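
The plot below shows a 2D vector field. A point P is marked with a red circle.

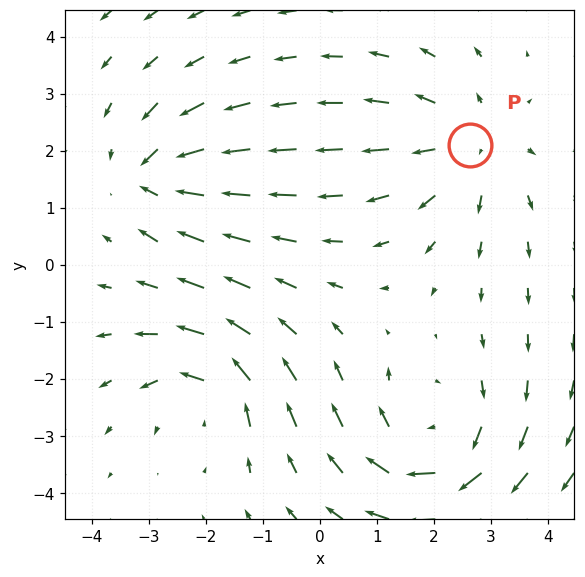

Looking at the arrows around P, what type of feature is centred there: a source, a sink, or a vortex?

source

At P (2.6, 2.1) the arrows spread outward. Divergence about +3, curl ≈0 — positive divergence with near-zero curl is a source.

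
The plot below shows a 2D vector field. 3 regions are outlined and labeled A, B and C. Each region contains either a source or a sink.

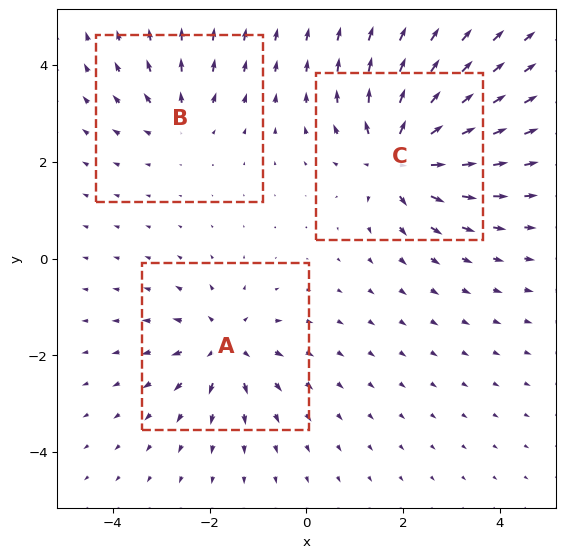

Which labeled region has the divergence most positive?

C

Divergence at each region's feature centre — A: about +4, B: about +3, C: about +6. Region C is most positive.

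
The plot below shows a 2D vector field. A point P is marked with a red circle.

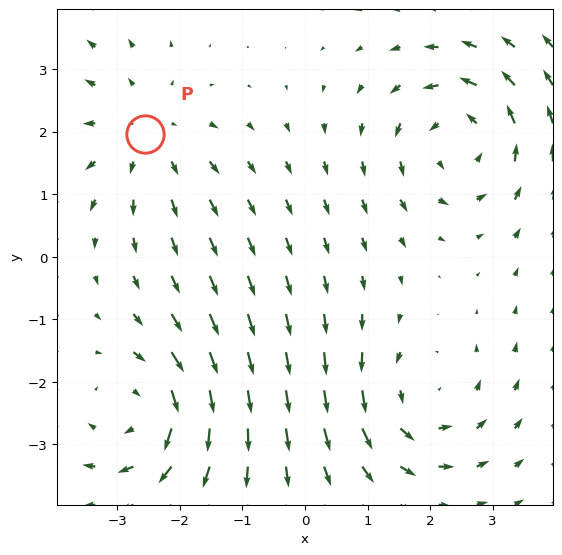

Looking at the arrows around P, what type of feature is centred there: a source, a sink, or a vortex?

source

At P (-2.6, 2.0) the arrows spread outward. Divergence about +3, curl ≈0 — positive divergence with near-zero curl is a source.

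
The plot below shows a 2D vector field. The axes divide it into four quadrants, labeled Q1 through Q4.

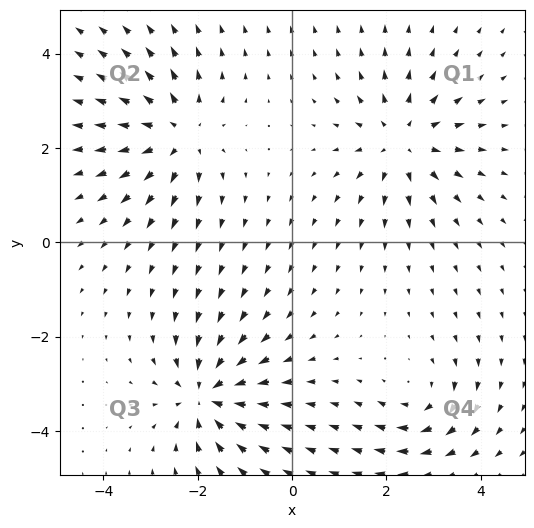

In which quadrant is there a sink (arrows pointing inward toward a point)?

The sink sits at approximately (-1.8, -3.3), which lies in quadrant Q3. The divergence there is about -6, negative as expected for a sink.

Q3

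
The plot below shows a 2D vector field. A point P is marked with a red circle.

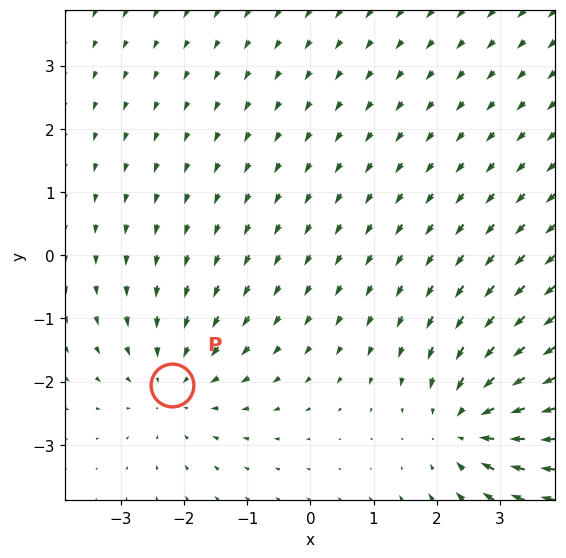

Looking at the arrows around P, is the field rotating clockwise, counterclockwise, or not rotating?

Near P at (-2.2, -2.0) the arrows show no circulation. The curl there is ≈0.

not rotating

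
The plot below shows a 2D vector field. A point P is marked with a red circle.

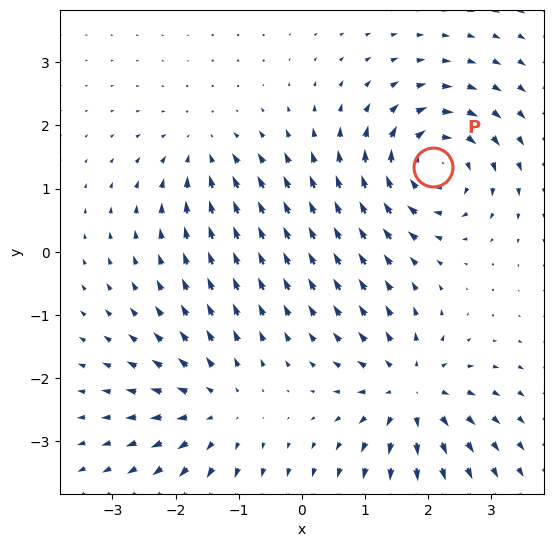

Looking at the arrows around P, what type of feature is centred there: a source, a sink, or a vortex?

At P (2.1, 1.3) the arrows circulate clockwise. Divergence ≈0, curl about -7 — near-zero divergence with nonzero curl is a vortex.

vortex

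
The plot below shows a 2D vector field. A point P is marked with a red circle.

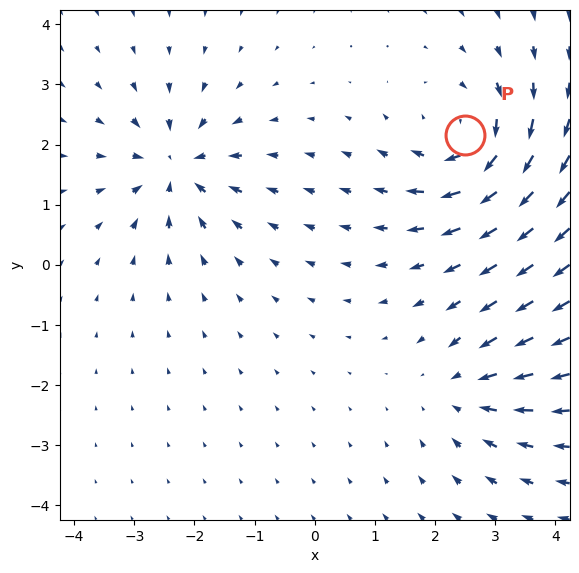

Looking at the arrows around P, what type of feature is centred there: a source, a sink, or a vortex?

vortex

At P (2.5, 2.2) the arrows circulate clockwise. Divergence ≈0, curl about -5 — near-zero divergence with nonzero curl is a vortex.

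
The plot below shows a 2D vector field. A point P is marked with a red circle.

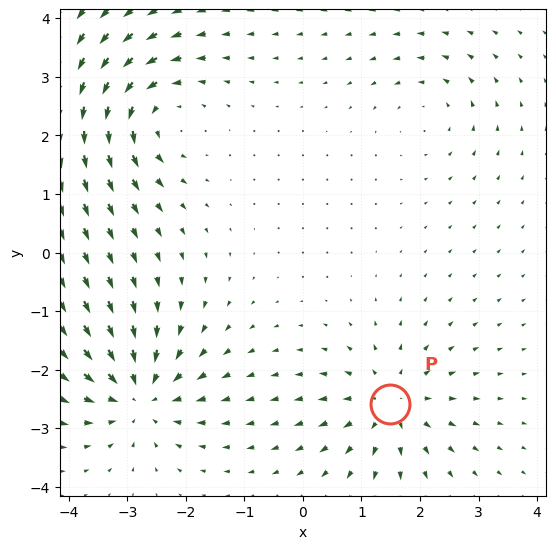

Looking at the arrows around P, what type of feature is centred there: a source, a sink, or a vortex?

source

At P (1.5, -2.6) the arrows spread outward. Divergence about +5, curl ≈0 — positive divergence with near-zero curl is a source.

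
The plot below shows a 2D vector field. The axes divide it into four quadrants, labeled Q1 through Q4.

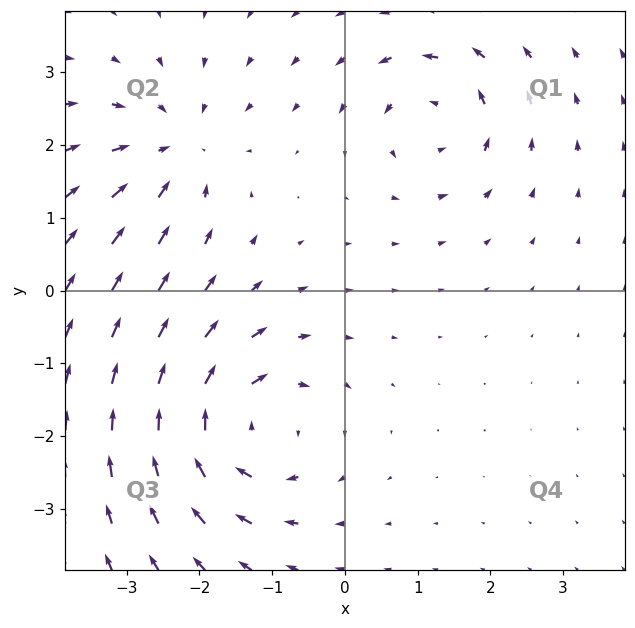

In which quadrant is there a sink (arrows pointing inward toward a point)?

Q2

The sink sits at approximately (-2.3, 2.0), which lies in quadrant Q2. The divergence there is about -4, negative as expected for a sink.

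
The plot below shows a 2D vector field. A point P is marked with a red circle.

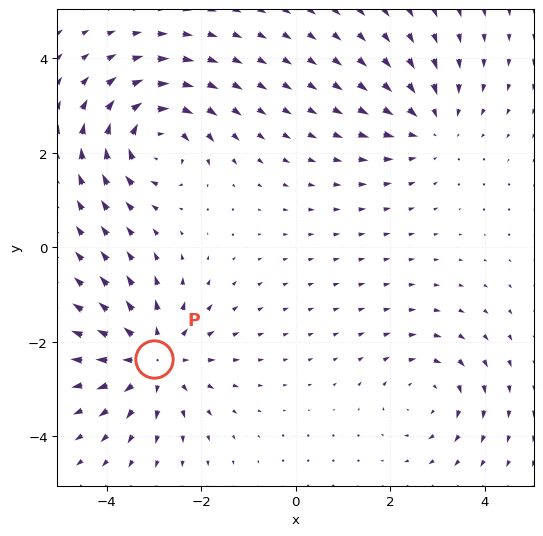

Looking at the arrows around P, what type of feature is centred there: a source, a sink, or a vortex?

At P (-3.0, -2.4) the arrows spread outward. Divergence about +5, curl ≈0 — positive divergence with near-zero curl is a source.

source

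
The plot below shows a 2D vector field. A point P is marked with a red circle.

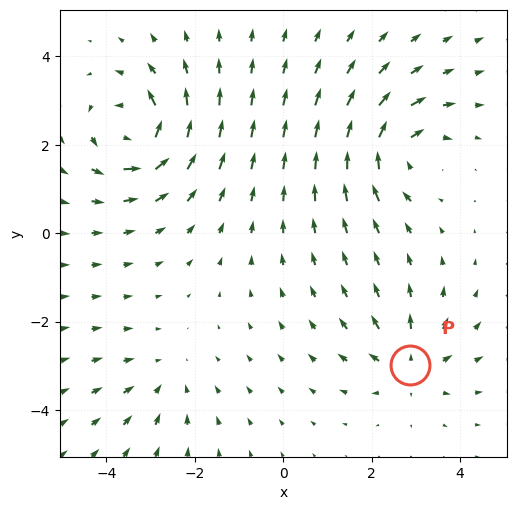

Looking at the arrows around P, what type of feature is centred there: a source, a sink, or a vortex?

At P (2.9, -3.0) the arrows spread outward. Divergence about +4, curl ≈0 — positive divergence with near-zero curl is a source.

source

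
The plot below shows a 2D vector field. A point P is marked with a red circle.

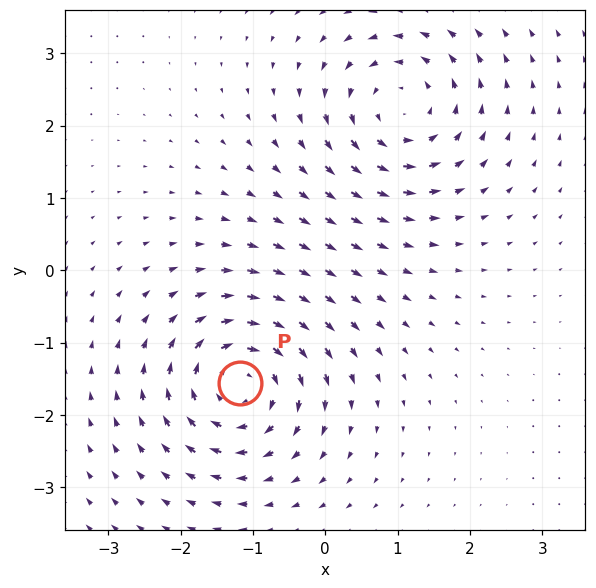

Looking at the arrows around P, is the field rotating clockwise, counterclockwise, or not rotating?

clockwise

Near P at (-1.2, -1.6) the arrows circulate clockwise. The curl (z-component) there is about -6; negative curl means clockwise rotation.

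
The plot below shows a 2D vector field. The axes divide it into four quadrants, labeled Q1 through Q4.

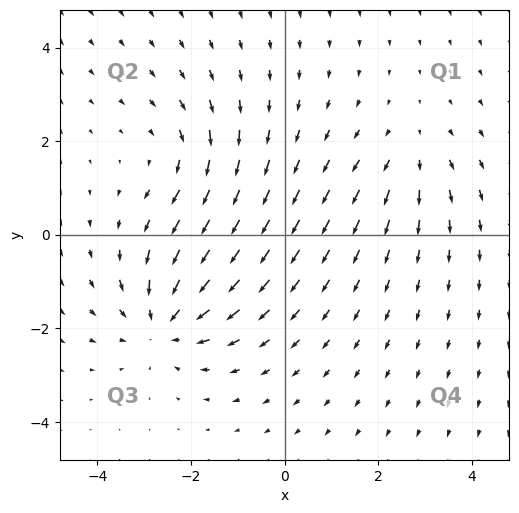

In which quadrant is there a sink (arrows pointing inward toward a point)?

Q3

The sink sits at approximately (-2.6, -1.9), which lies in quadrant Q3. The divergence there is about -4, negative as expected for a sink.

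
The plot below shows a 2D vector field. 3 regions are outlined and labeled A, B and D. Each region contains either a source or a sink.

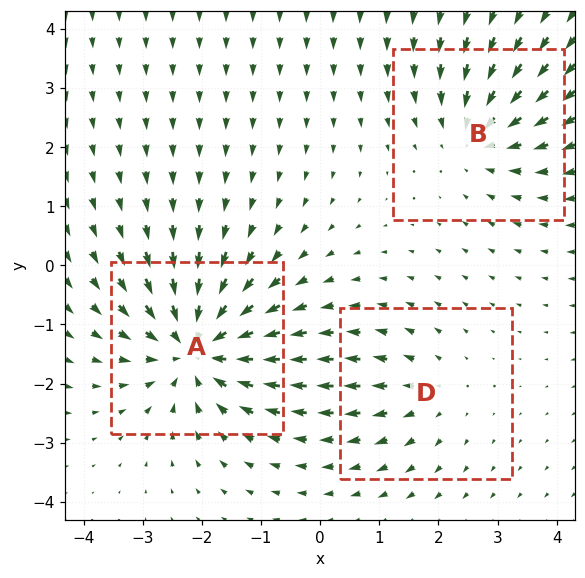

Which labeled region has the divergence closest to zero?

Divergence at each region's feature centre — A: about -5, B: about -3, D: about +2. Region D is closest to zero.

D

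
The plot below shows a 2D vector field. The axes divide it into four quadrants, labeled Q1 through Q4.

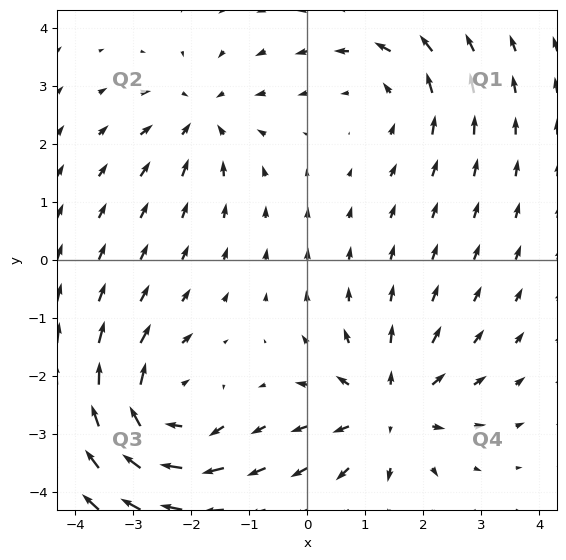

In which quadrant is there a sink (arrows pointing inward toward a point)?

Q2

The sink sits at approximately (-1.8, 2.4), which lies in quadrant Q2. The divergence there is about -3, negative as expected for a sink.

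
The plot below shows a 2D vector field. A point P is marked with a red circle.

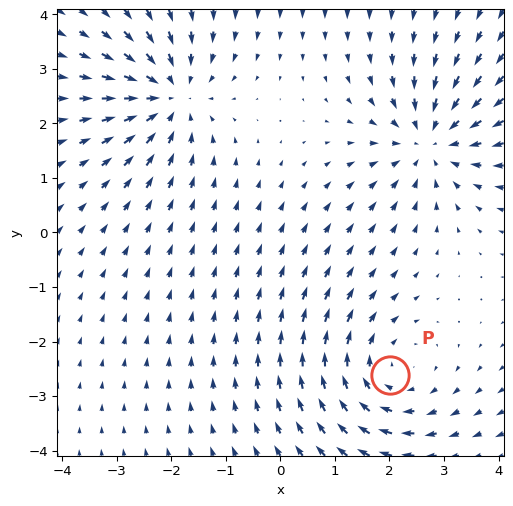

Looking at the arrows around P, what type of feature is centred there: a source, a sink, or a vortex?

vortex

At P (2.0, -2.6) the arrows circulate clockwise. Divergence ≈0, curl about -4 — near-zero divergence with nonzero curl is a vortex.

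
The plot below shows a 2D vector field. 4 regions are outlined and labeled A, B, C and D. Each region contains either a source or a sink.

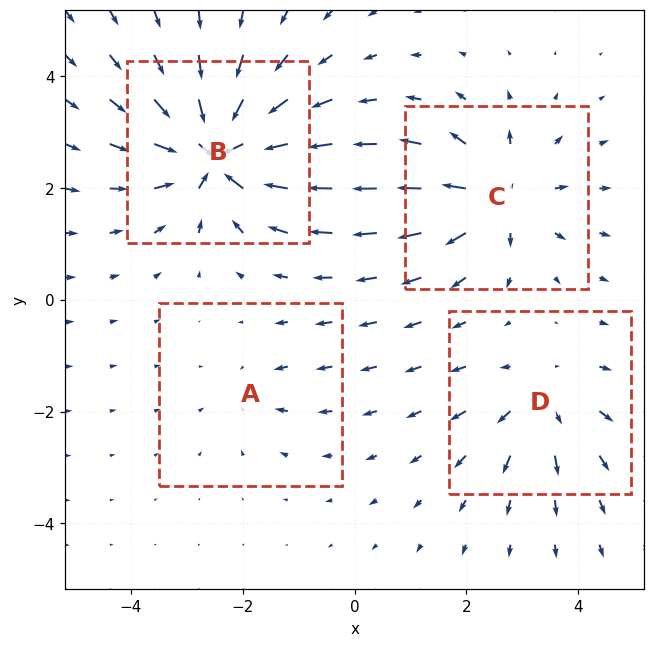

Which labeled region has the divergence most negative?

B

Divergence at each region's feature centre — A: about -3, B: about -9, C: about +6, D: about +4. Region B is most negative.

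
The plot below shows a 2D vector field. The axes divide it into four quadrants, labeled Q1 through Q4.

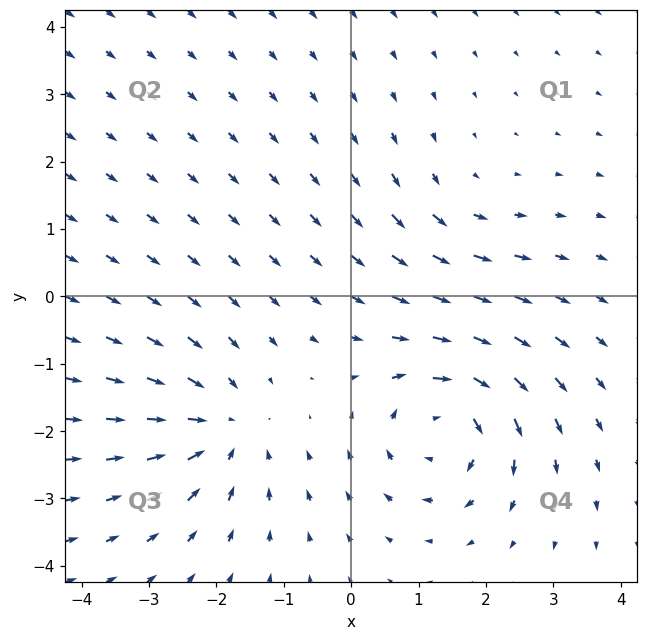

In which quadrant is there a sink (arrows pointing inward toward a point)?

Q3

The sink sits at approximately (-1.9, -2.0), which lies in quadrant Q3. The divergence there is about -4, negative as expected for a sink.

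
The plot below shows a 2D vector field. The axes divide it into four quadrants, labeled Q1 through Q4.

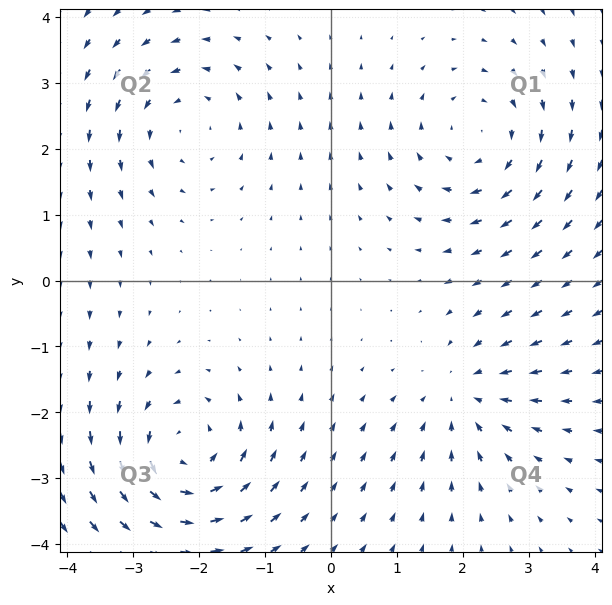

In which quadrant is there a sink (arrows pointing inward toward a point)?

Q4

The sink sits at approximately (2.0, -1.7), which lies in quadrant Q4. The divergence there is about -4, negative as expected for a sink.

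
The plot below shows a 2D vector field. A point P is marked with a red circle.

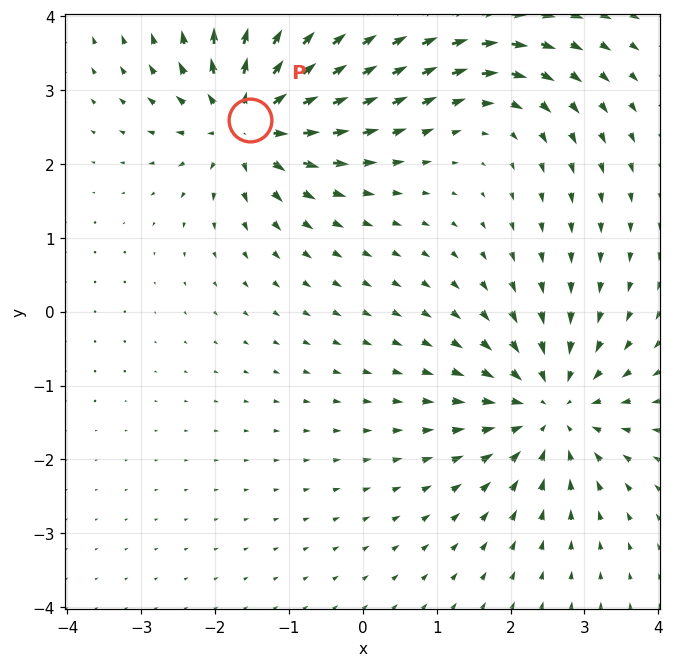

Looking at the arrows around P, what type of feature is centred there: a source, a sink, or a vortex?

At P (-1.5, 2.6) the arrows spread outward. Divergence about +6, curl ≈0 — positive divergence with near-zero curl is a source.

source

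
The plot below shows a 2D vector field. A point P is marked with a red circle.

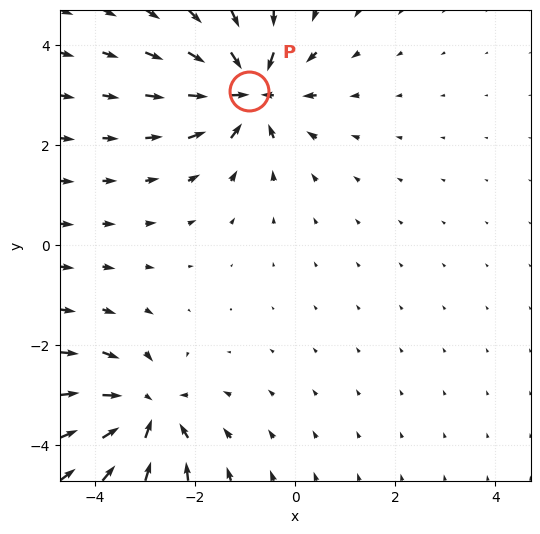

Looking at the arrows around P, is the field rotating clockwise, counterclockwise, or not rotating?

Near P at (-0.9, 3.1) the arrows show no circulation. The curl there is ≈0.

not rotating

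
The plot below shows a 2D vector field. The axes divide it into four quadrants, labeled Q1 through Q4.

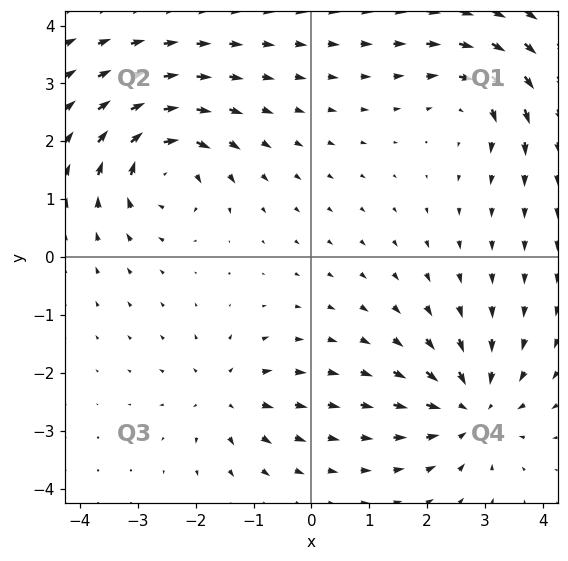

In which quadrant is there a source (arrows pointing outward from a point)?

Q3

The source sits at approximately (-1.5, -2.4), which lies in quadrant Q3. The divergence there is about +4, positive as expected for a source.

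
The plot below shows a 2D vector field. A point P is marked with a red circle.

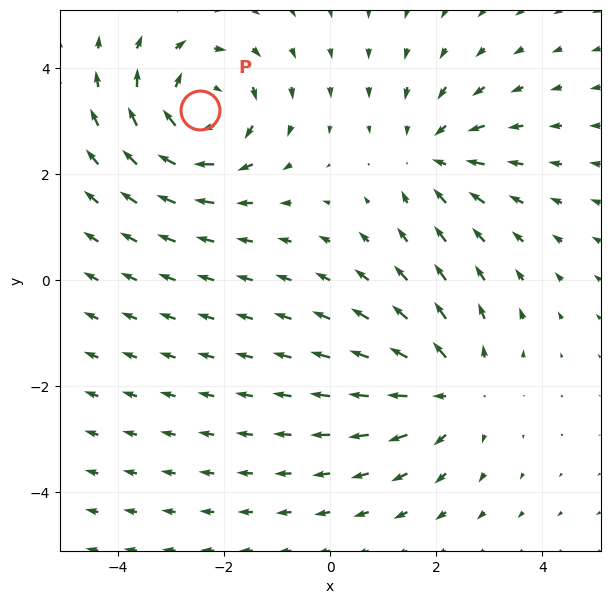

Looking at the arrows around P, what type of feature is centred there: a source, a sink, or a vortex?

At P (-2.4, 3.2) the arrows circulate clockwise. Divergence ≈0, curl about -5 — near-zero divergence with nonzero curl is a vortex.

vortex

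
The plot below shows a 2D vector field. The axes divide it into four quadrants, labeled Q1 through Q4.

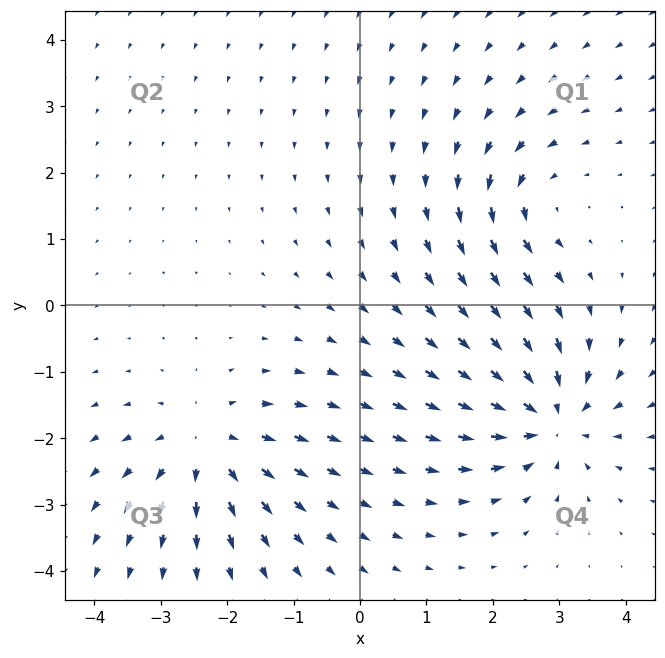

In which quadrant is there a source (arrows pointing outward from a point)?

Q3

The source sits at approximately (-2.3, -2.1), which lies in quadrant Q3. The divergence there is about +5, positive as expected for a source.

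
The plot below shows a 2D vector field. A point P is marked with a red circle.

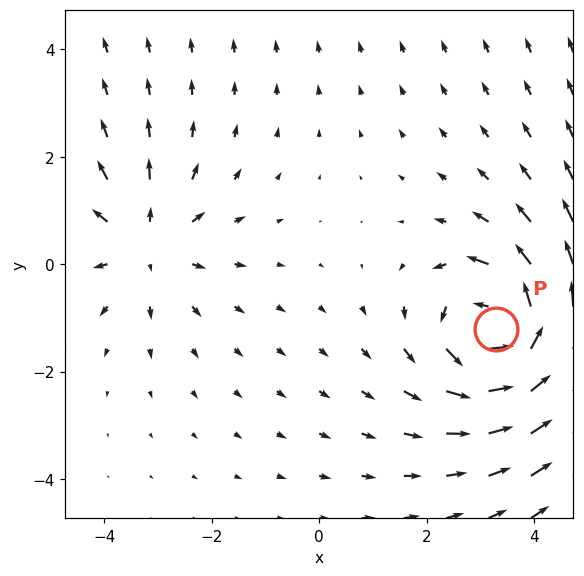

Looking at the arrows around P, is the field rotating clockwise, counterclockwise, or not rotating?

Near P at (3.3, -1.2) the arrows circulate counterclockwise. The curl (z-component) there is about +5; positive curl means counterclockwise rotation.

counterclockwise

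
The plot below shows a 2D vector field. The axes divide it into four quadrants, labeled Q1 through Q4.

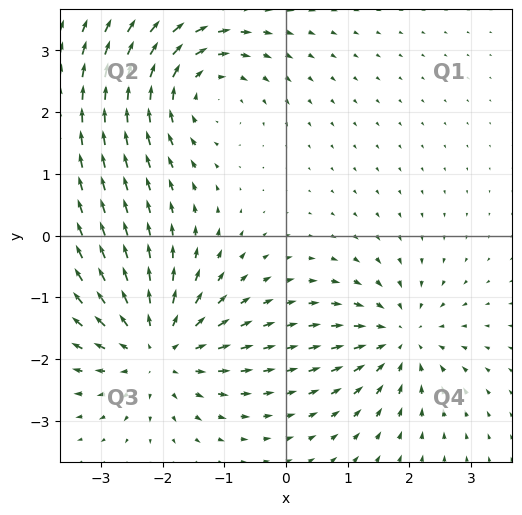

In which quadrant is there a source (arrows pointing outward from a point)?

Q3

The source sits at approximately (-2.1, -1.9), which lies in quadrant Q3. The divergence there is about +4, positive as expected for a source.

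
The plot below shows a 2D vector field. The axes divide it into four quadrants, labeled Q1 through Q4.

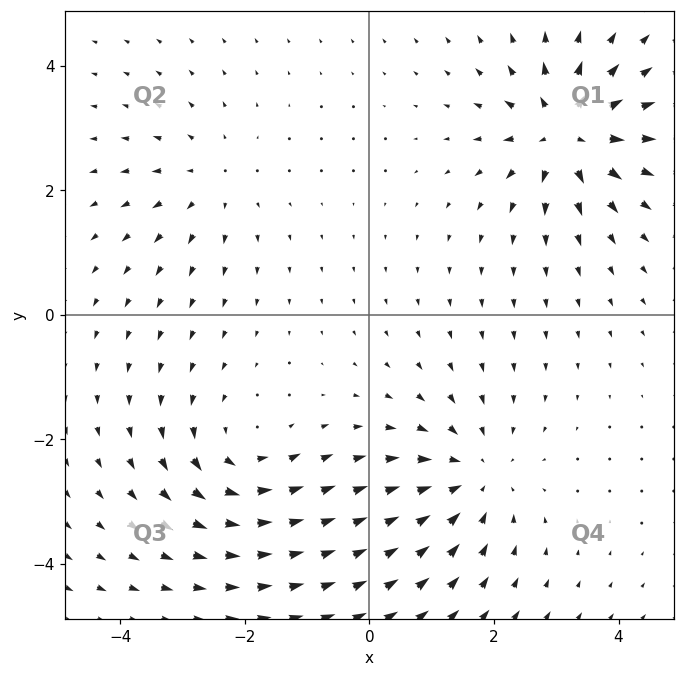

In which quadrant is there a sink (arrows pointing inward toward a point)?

The sink sits at approximately (1.7, -2.6), which lies in quadrant Q4. The divergence there is about -4, negative as expected for a sink.

Q4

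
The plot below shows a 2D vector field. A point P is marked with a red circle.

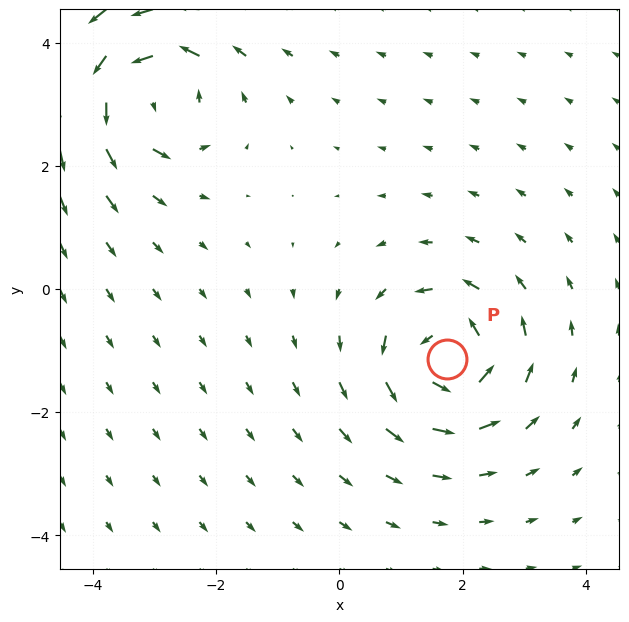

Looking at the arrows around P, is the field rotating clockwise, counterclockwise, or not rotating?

counterclockwise

Near P at (1.8, -1.1) the arrows circulate counterclockwise. The curl (z-component) there is about +5; positive curl means counterclockwise rotation.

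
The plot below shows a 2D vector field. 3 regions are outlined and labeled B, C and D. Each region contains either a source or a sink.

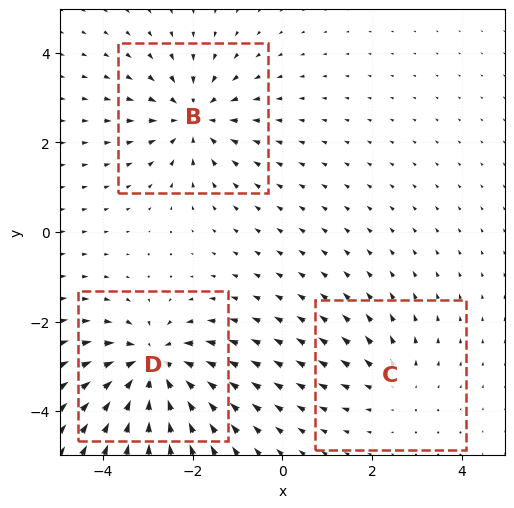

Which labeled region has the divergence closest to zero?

Divergence at each region's feature centre — B: about -4, C: about +2, D: about -5. Region C is closest to zero.

C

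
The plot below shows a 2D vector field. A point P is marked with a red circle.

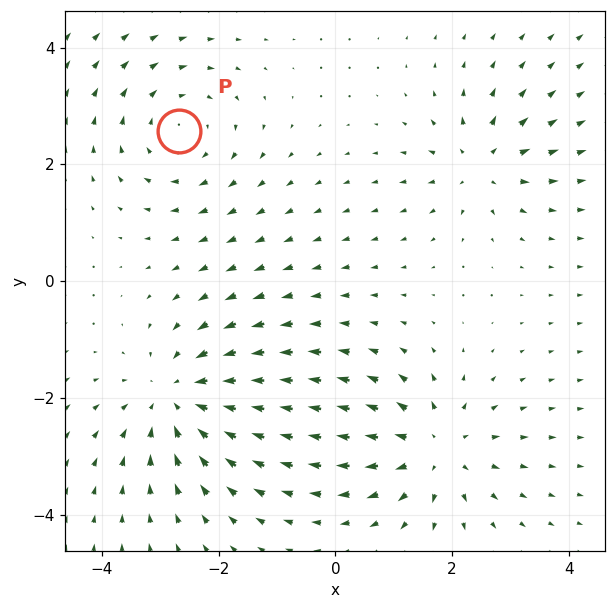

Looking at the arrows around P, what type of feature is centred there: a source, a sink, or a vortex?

vortex

At P (-2.7, 2.6) the arrows circulate clockwise. Divergence ≈0, curl about -3 — near-zero divergence with nonzero curl is a vortex.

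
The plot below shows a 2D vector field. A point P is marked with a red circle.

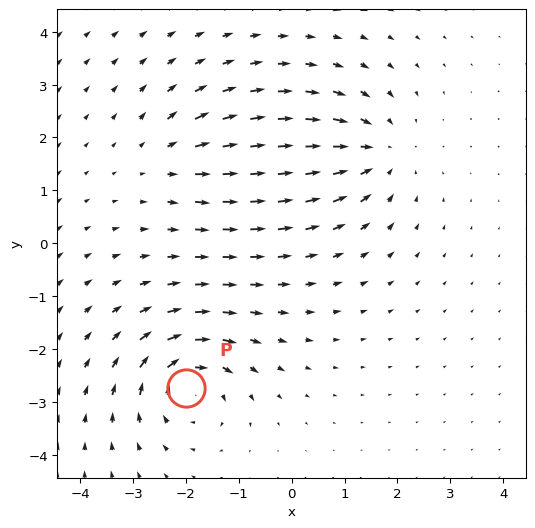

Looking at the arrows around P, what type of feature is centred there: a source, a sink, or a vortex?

At P (-2.0, -2.7) the arrows circulate clockwise. Divergence ≈0, curl about -6 — near-zero divergence with nonzero curl is a vortex.

vortex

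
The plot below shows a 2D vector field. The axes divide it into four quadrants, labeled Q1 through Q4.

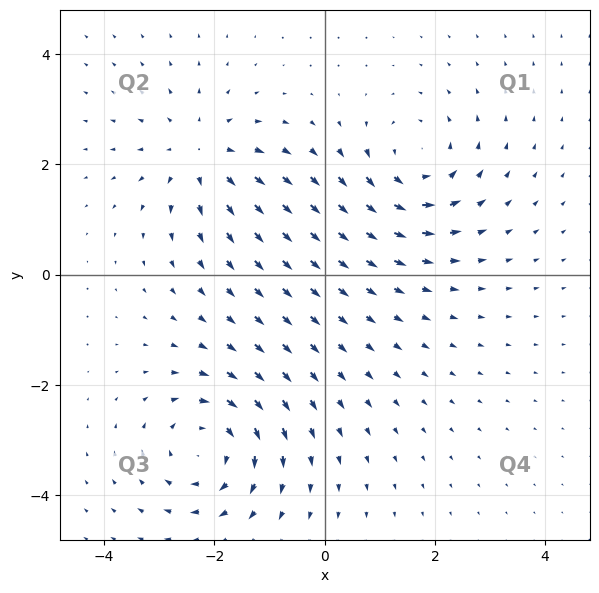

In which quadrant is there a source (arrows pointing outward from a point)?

The source sits at approximately (-2.2, 2.2), which lies in quadrant Q2. The divergence there is about +4, positive as expected for a source.

Q2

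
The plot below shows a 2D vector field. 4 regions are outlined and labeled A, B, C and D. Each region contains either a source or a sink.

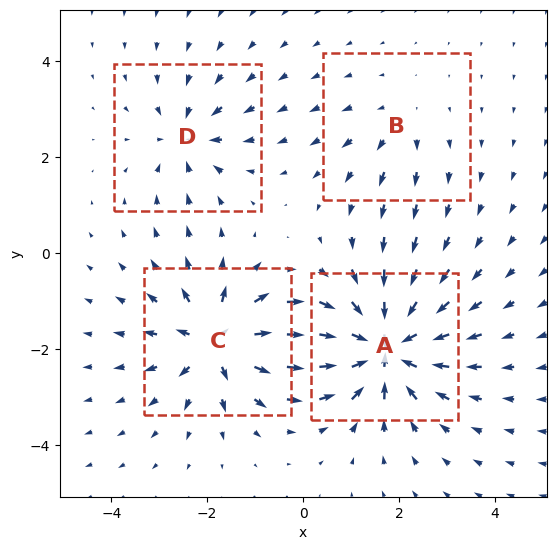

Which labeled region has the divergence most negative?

A

Divergence at each region's feature centre — A: about -8, B: about +2, C: about +6, D: about -4. Region A is most negative.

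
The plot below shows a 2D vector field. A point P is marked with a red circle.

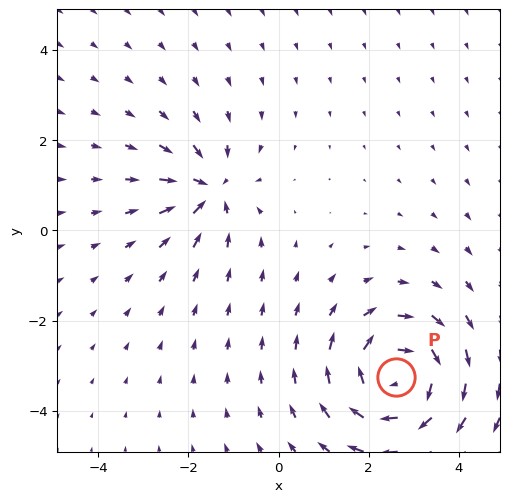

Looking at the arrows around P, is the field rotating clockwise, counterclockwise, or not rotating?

Near P at (2.6, -3.2) the arrows circulate clockwise. The curl (z-component) there is about -5; negative curl means clockwise rotation.

clockwise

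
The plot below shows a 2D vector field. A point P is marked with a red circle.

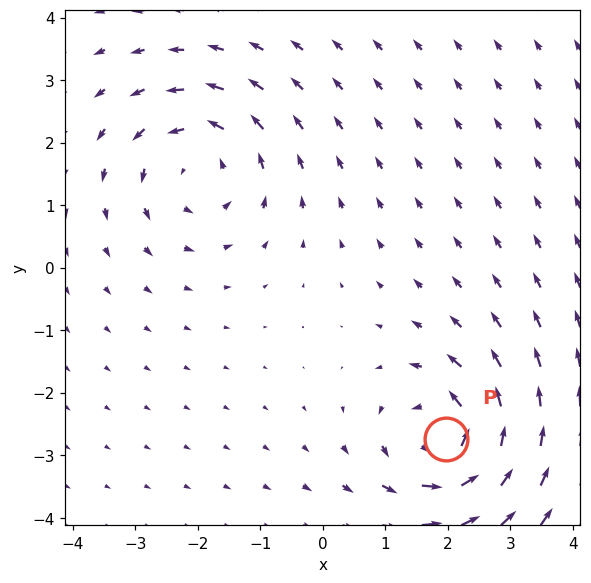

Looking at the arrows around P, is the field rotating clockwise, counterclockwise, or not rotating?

counterclockwise

Near P at (2.0, -2.7) the arrows circulate counterclockwise. The curl (z-component) there is about +4; positive curl means counterclockwise rotation.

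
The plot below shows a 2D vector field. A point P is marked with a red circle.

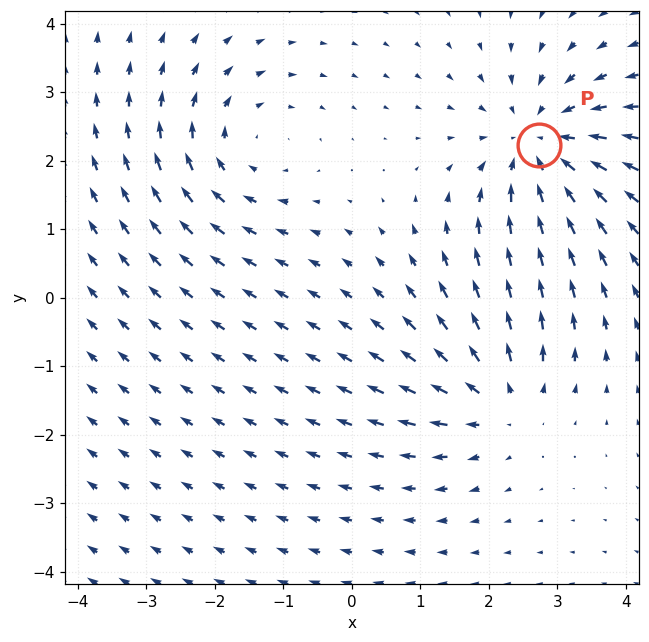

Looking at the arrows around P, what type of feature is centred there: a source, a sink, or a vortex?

sink

At P (2.7, 2.2) the arrows converge inward. Divergence about -4, curl ≈0 — negative divergence with near-zero curl is a sink.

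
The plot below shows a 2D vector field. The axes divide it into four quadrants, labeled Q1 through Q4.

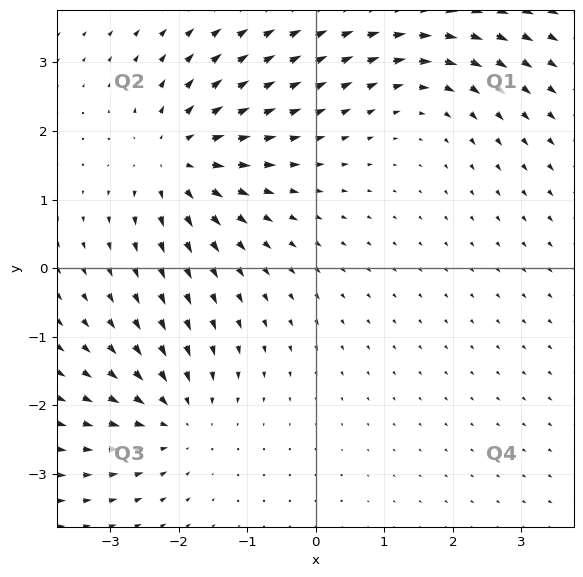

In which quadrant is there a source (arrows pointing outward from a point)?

The source sits at approximately (-2.0, 1.6), which lies in quadrant Q2. The divergence there is about +4, positive as expected for a source.

Q2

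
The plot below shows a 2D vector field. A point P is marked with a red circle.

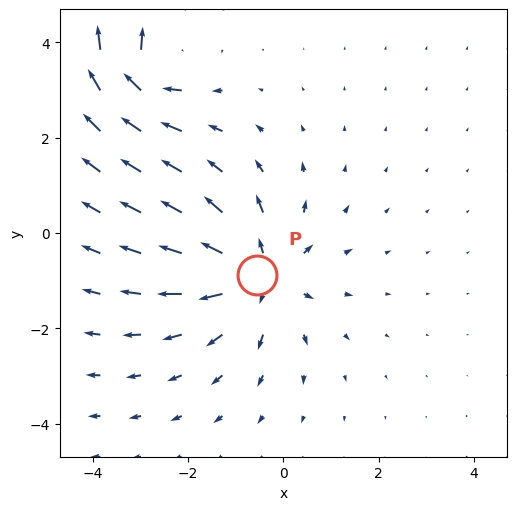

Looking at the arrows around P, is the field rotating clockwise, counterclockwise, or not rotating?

not rotating

Near P at (-0.6, -0.9) the arrows show no circulation. The curl there is ≈0.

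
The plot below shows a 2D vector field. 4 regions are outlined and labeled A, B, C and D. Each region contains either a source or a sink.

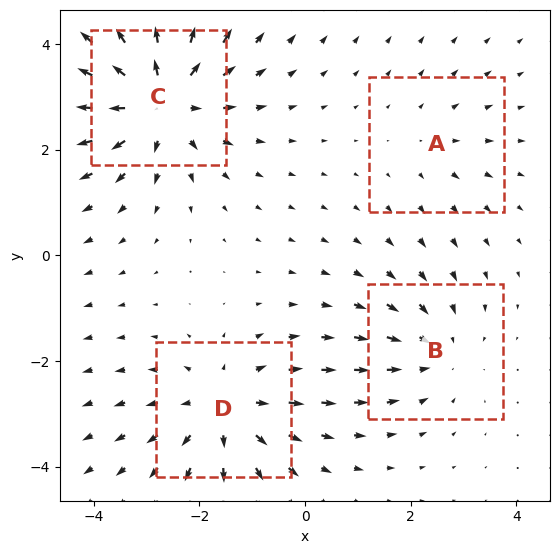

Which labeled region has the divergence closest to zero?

Divergence at each region's feature centre — A: about +2, B: about -3, C: about +6, D: about +4. Region A is closest to zero.

A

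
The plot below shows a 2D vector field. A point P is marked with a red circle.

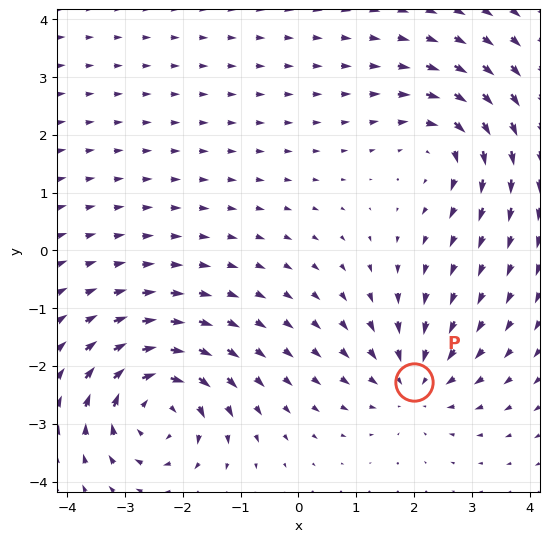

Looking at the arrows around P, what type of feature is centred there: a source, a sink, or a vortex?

At P (2.0, -2.3) the arrows converge inward. Divergence about -4, curl ≈0 — negative divergence with near-zero curl is a sink.

sink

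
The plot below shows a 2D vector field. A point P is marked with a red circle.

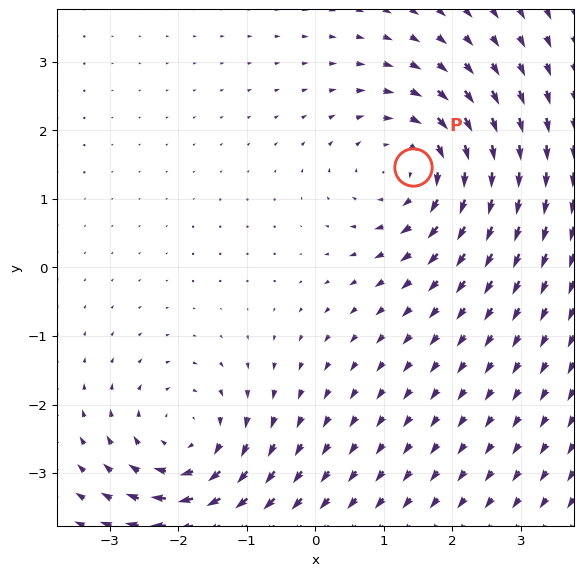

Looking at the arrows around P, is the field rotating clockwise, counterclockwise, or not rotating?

Near P at (1.4, 1.5) the arrows circulate clockwise. The curl (z-component) there is about -4; negative curl means clockwise rotation.

clockwise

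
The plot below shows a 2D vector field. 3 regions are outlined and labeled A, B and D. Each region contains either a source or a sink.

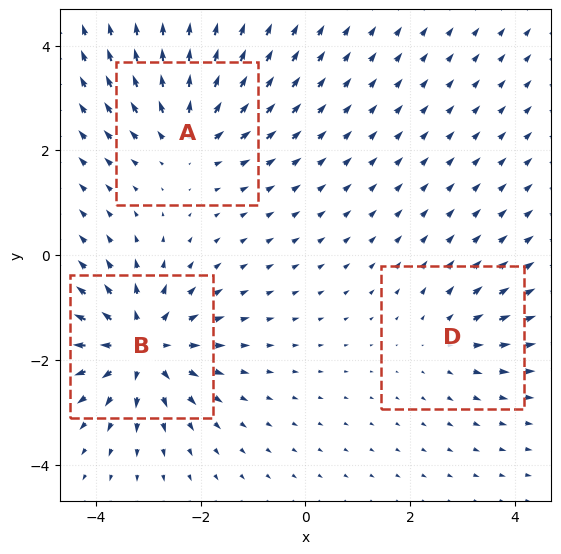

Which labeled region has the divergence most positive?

B

Divergence at each region's feature centre — A: about +4, B: about +5, D: about +2. Region B is most positive.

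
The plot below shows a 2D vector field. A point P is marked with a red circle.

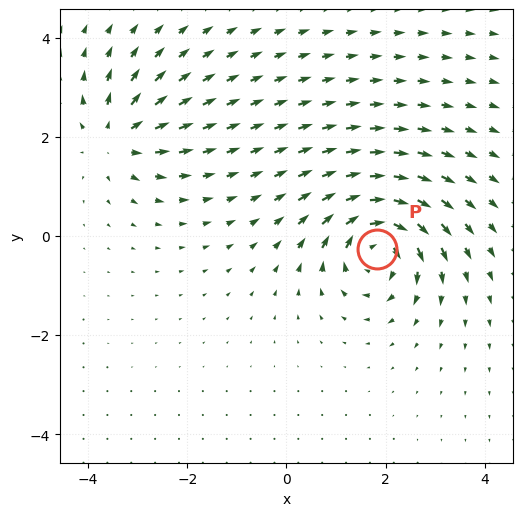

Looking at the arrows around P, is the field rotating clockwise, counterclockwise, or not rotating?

Near P at (1.8, -0.3) the arrows circulate clockwise. The curl (z-component) there is about -5; negative curl means clockwise rotation.

clockwise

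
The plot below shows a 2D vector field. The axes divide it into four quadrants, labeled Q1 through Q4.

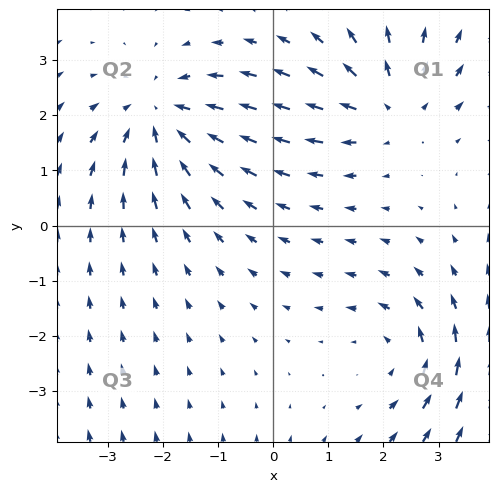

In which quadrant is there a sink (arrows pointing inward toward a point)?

The sink sits at approximately (-2.0, 2.0), which lies in quadrant Q2. The divergence there is about -3, negative as expected for a sink.

Q2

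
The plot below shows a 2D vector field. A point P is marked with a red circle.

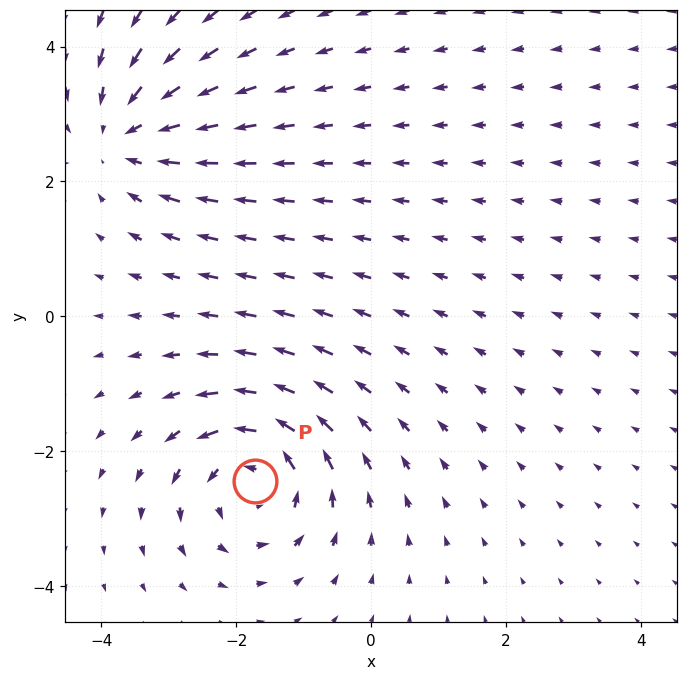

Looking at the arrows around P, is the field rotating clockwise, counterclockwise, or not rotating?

counterclockwise

Near P at (-1.7, -2.4) the arrows circulate counterclockwise. The curl (z-component) there is about +4; positive curl means counterclockwise rotation.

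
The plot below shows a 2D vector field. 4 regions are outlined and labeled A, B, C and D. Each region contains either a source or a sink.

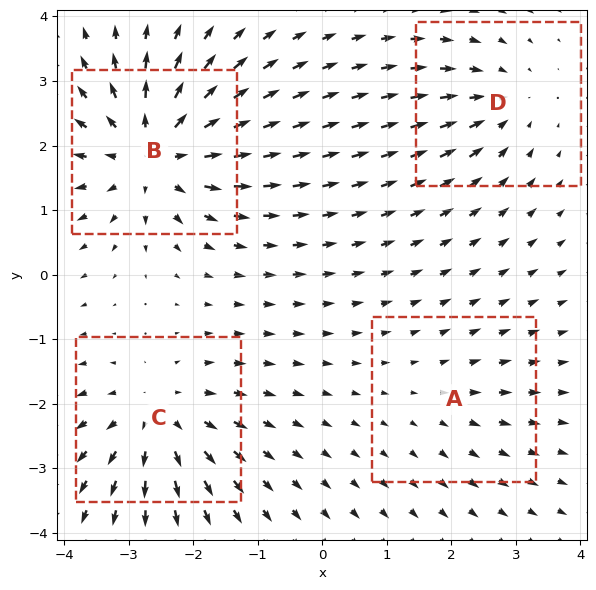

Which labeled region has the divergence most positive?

B

Divergence at each region's feature centre — A: about +2, B: about +7, C: about +5, D: about -4. Region B is most positive.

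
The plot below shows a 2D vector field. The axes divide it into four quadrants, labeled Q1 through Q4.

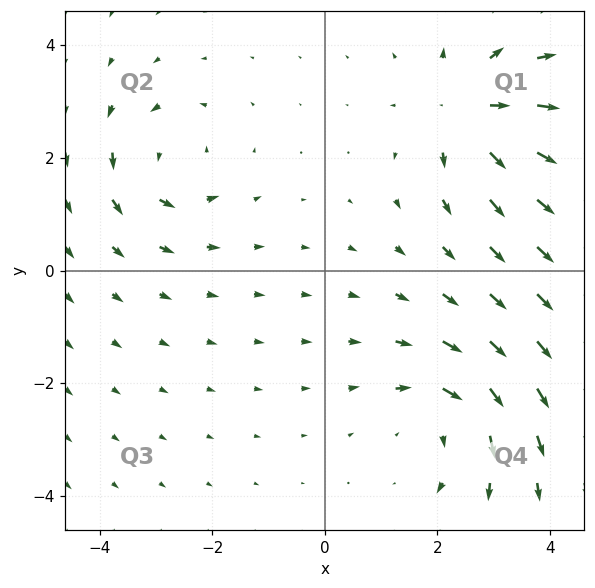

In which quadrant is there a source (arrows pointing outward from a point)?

The source sits at approximately (2.6, 2.8), which lies in quadrant Q1. The divergence there is about +4, positive as expected for a source.

Q1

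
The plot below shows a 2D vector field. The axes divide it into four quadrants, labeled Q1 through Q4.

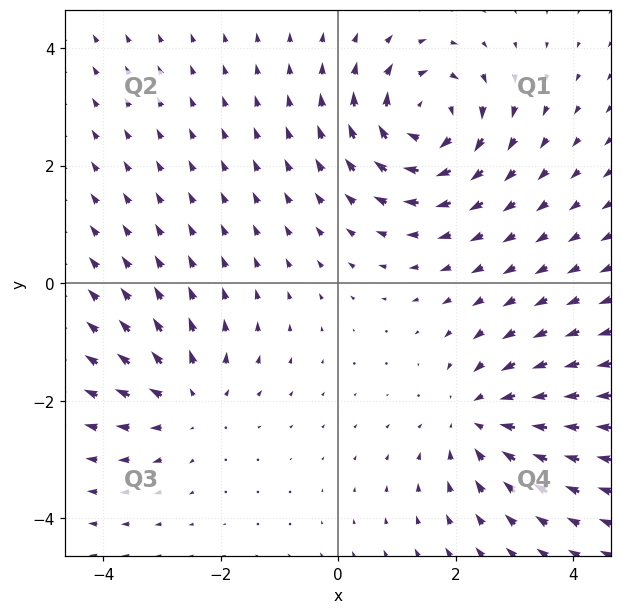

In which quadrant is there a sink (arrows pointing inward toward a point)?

Q4

The sink sits at approximately (2.4, -2.3), which lies in quadrant Q4. The divergence there is about -4, negative as expected for a sink.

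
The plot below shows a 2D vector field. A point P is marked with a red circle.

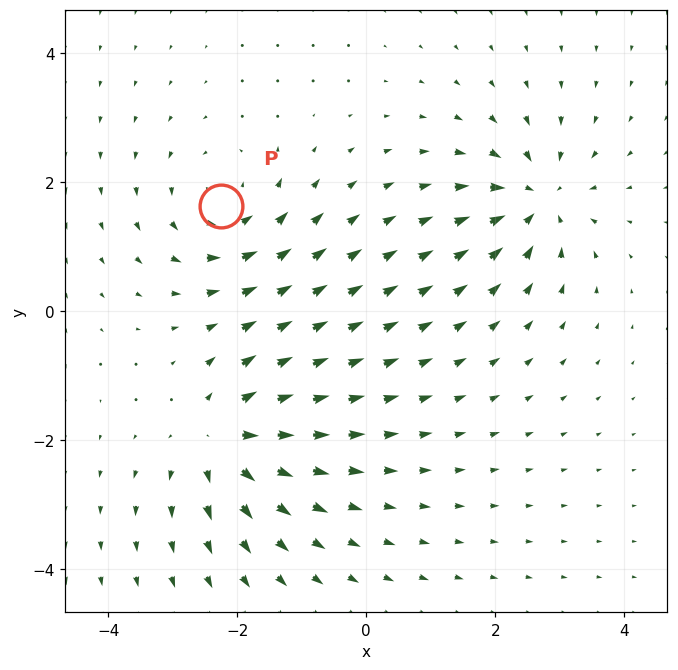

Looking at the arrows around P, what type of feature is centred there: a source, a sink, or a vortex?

vortex

At P (-2.2, 1.6) the arrows circulate counterclockwise. Divergence ≈0, curl about +4 — near-zero divergence with nonzero curl is a vortex.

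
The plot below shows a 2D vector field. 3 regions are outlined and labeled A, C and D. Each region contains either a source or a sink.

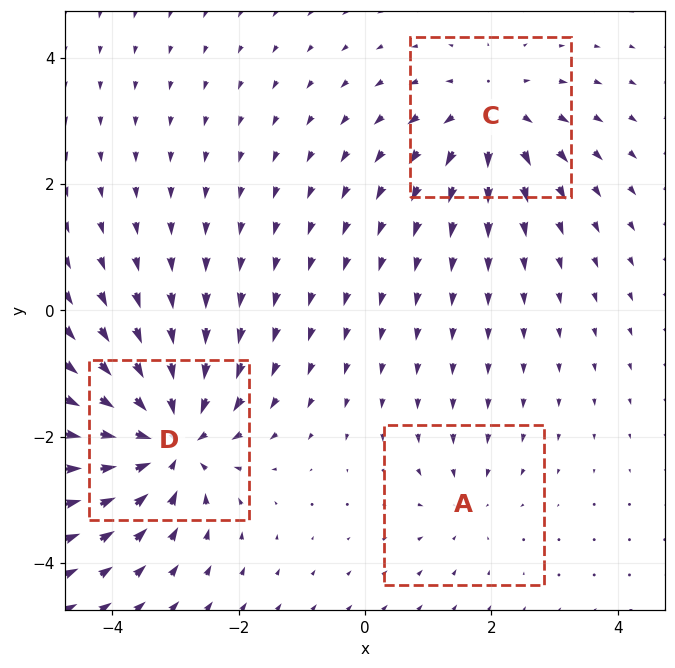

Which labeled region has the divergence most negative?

D

Divergence at each region's feature centre — A: about -2, C: about +4, D: about -6. Region D is most negative.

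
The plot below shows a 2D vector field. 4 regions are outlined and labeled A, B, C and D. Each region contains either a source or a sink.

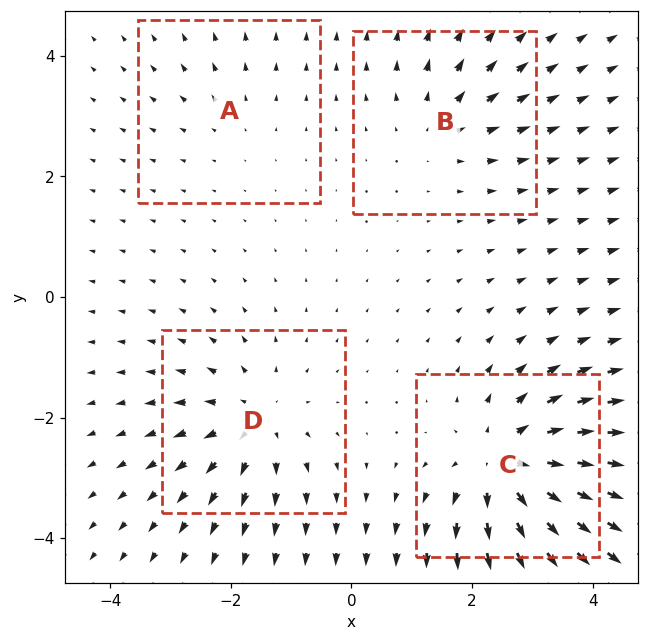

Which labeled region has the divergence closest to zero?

A

Divergence at each region's feature centre — A: about +2, B: about +4, C: about +7, D: about +5. Region A is closest to zero.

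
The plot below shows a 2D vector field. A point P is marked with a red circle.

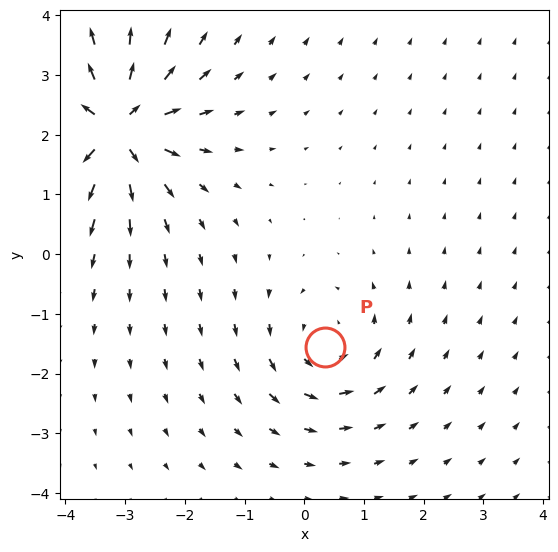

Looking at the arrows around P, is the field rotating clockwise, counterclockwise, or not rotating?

counterclockwise

Near P at (0.3, -1.5) the arrows circulate counterclockwise. The curl (z-component) there is about +3; positive curl means counterclockwise rotation.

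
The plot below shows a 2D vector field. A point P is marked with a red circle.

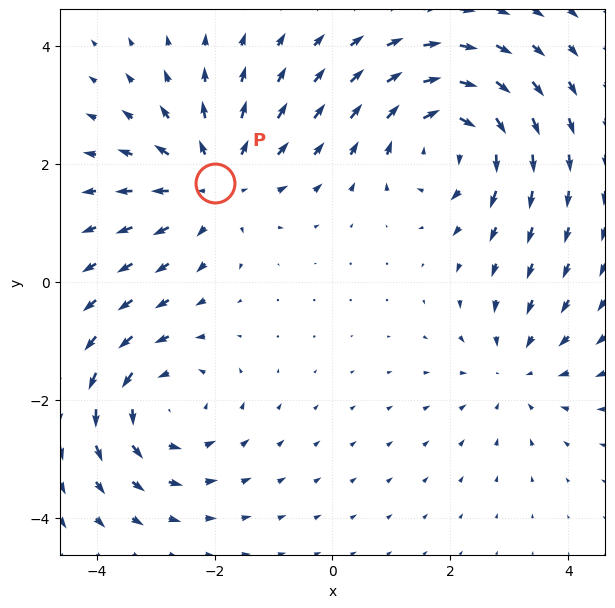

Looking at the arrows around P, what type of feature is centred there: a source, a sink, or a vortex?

source

At P (-2.0, 1.7) the arrows spread outward. Divergence about +4, curl ≈0 — positive divergence with near-zero curl is a source.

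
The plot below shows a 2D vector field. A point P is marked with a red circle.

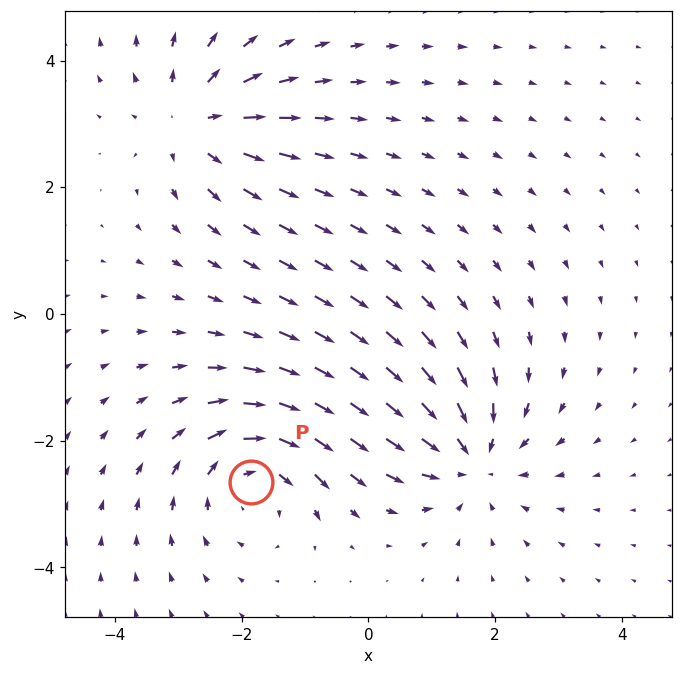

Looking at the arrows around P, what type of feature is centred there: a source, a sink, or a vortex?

vortex

At P (-1.8, -2.6) the arrows circulate clockwise. Divergence ≈0, curl about -4 — near-zero divergence with nonzero curl is a vortex.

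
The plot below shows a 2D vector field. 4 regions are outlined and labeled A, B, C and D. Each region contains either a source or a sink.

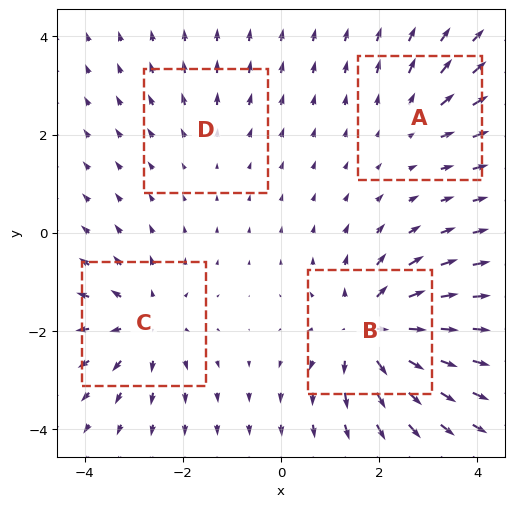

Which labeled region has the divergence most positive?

B

Divergence at each region's feature centre — A: about +3, B: about +7, C: about +5, D: about +2. Region B is most positive.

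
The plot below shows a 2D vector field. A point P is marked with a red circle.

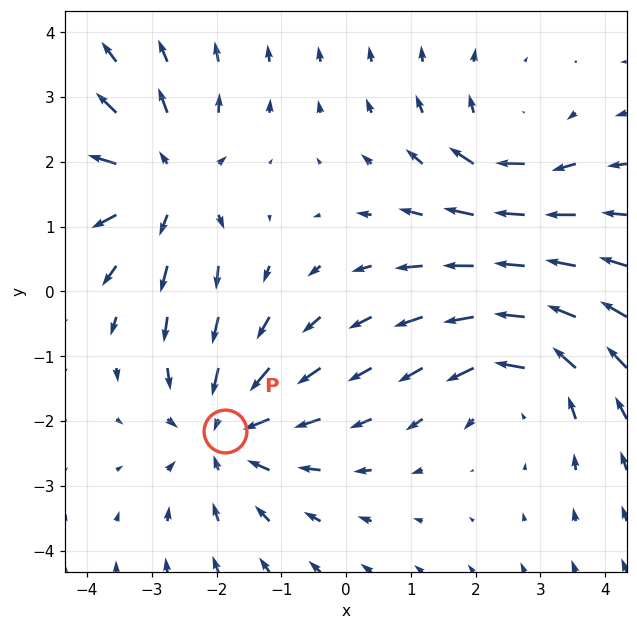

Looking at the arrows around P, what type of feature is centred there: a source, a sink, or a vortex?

At P (-1.9, -2.2) the arrows converge inward. Divergence about -4, curl ≈0 — negative divergence with near-zero curl is a sink.

sink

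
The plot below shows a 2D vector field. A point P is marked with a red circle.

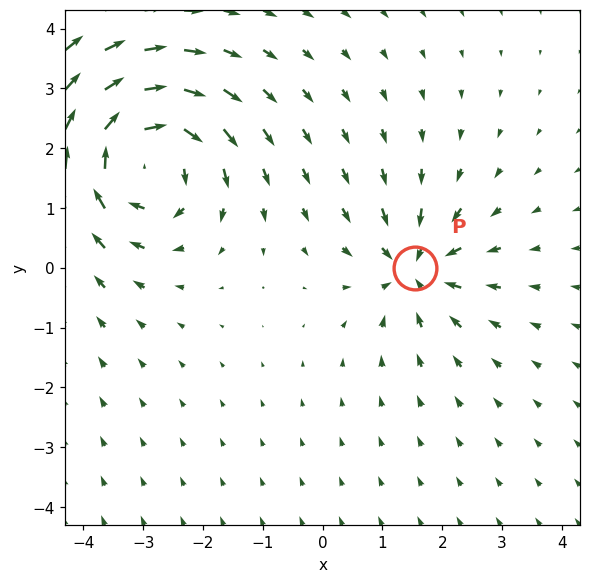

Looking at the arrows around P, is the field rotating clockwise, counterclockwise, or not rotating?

not rotating

Near P at (1.6, -0.0) the arrows show no circulation. The curl there is ≈0.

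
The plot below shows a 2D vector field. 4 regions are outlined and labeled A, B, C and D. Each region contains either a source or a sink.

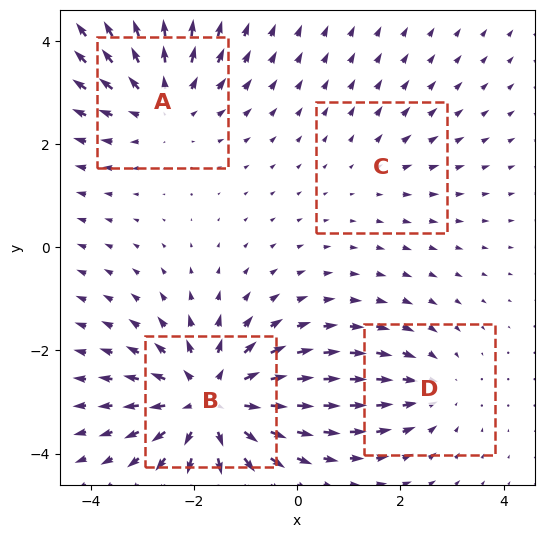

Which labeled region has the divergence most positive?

Divergence at each region's feature centre — A: about +4, B: about +6, C: about +2, D: about -3. Region B is most positive.

B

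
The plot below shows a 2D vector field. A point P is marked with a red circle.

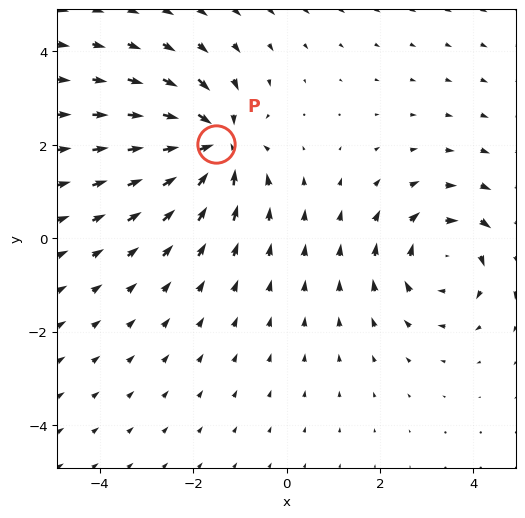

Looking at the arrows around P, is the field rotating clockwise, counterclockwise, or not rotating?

Near P at (-1.5, 2.0) the arrows show no circulation. The curl there is ≈0.

not rotating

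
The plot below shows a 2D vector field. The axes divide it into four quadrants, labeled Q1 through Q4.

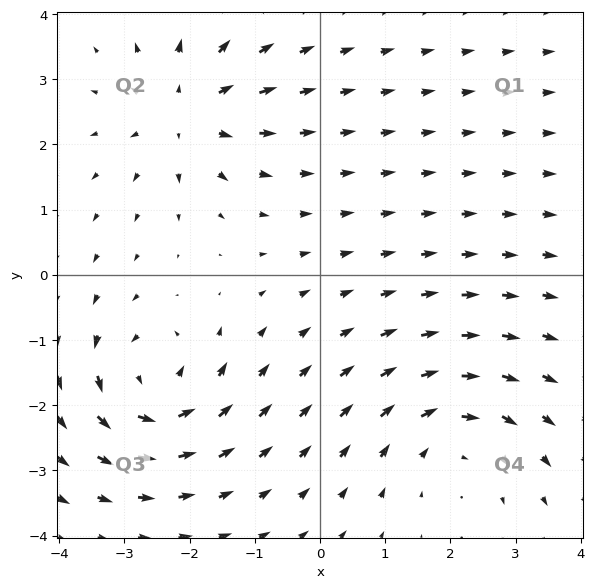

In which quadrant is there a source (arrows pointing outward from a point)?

The source sits at approximately (-2.0, 2.5), which lies in quadrant Q2. The divergence there is about +4, positive as expected for a source.

Q2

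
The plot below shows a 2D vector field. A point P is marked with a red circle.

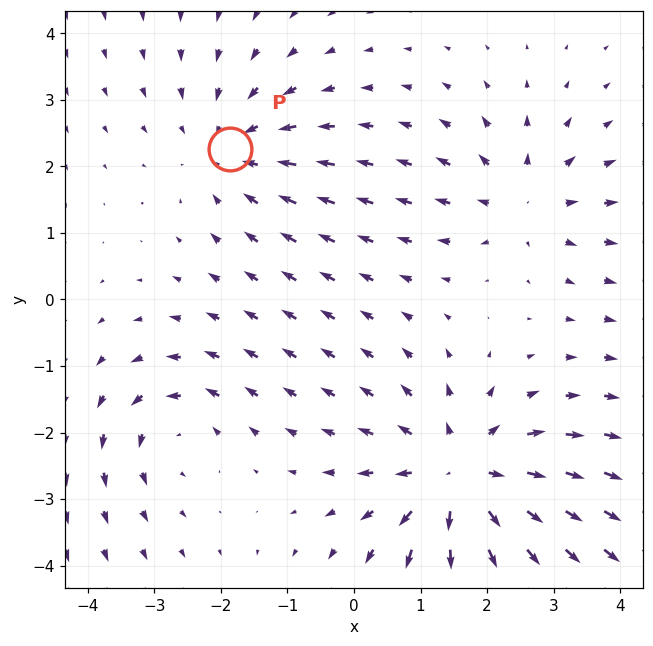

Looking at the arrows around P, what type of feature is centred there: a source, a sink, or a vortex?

At P (-1.9, 2.3) the arrows converge inward. Divergence about -3, curl ≈0 — negative divergence with near-zero curl is a sink.

sink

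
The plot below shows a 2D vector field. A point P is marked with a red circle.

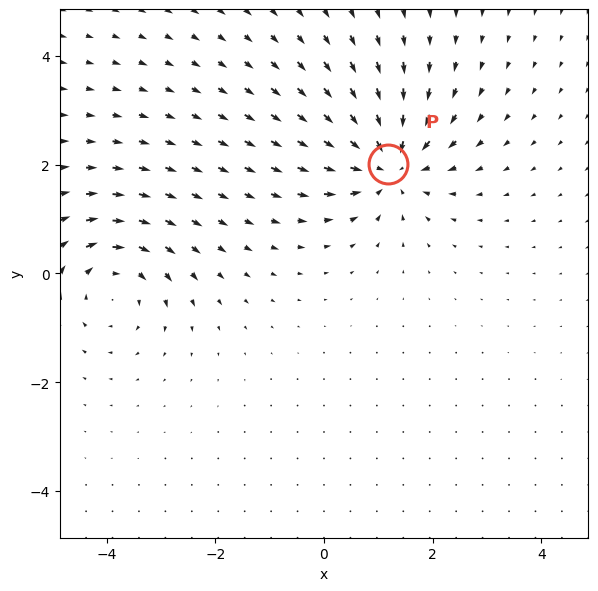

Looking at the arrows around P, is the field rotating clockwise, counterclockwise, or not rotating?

Near P at (1.2, 2.0) the arrows show no circulation. The curl there is ≈0.

not rotating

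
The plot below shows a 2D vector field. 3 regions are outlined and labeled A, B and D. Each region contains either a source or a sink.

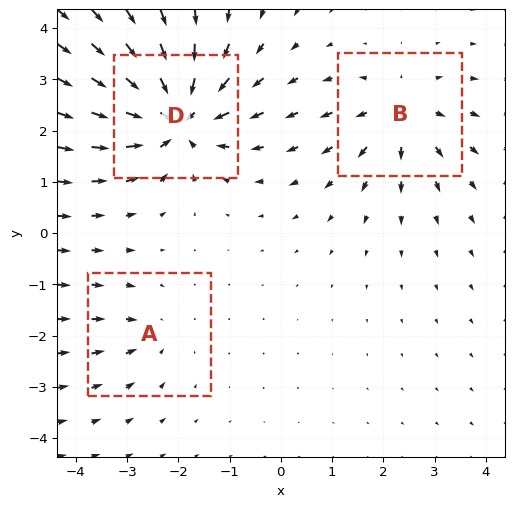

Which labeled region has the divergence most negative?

Divergence at each region's feature centre — A: about -2, B: about +4, D: about -6. Region D is most negative.

D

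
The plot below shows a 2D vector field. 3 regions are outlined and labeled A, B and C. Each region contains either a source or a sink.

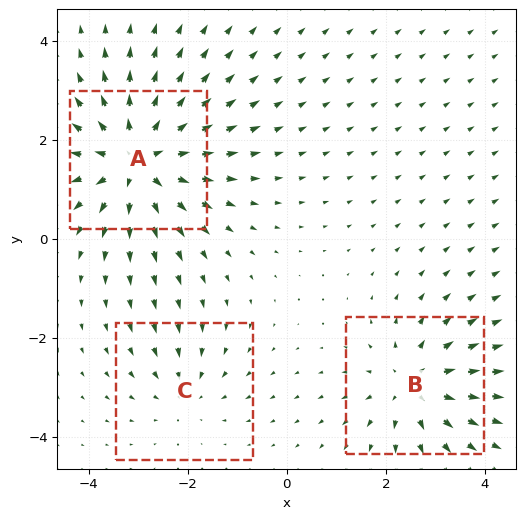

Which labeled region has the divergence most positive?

Divergence at each region's feature centre — A: about +5, B: about +3, C: about -2. Region A is most positive.

A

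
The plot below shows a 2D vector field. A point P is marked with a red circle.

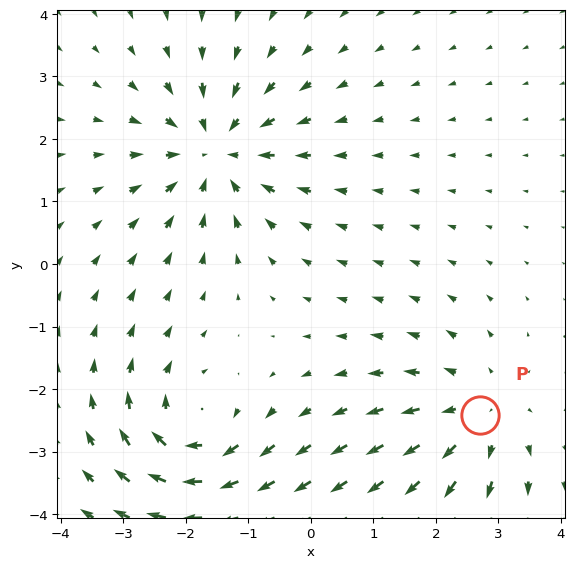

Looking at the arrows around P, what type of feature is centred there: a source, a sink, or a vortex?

At P (2.7, -2.4) the arrows spread outward. Divergence about +3, curl ≈0 — positive divergence with near-zero curl is a source.

source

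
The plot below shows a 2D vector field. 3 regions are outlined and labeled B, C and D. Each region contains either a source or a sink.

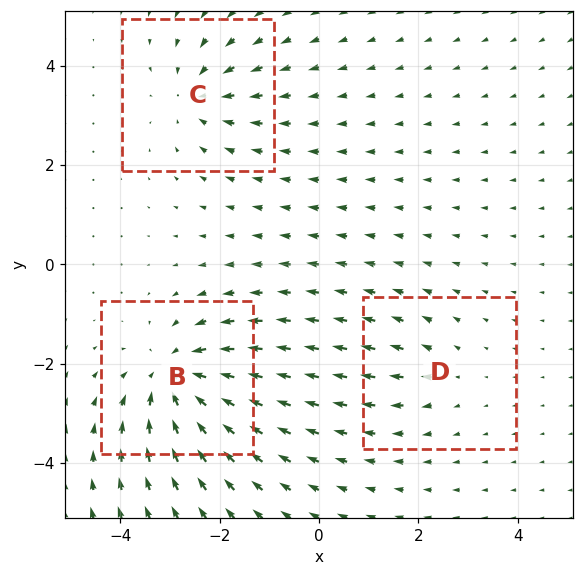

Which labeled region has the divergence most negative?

B

Divergence at each region's feature centre — B: about -5, C: about -3, D: about +2. Region B is most negative.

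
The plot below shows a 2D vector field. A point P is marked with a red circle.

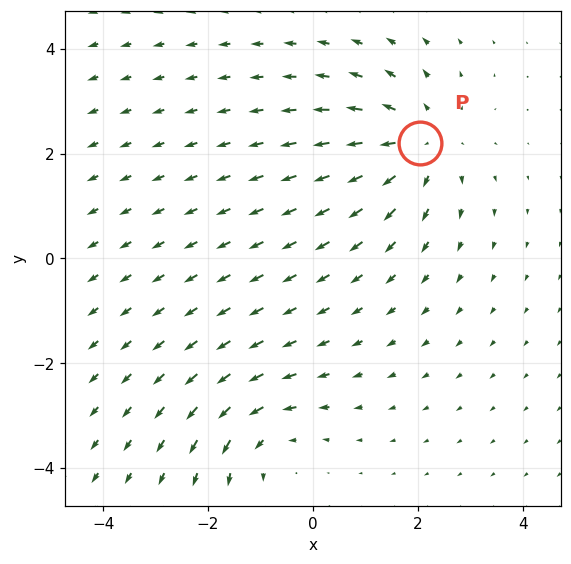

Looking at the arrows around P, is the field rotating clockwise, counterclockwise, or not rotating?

not rotating

Near P at (2.0, 2.2) the arrows show no circulation. The curl there is ≈0.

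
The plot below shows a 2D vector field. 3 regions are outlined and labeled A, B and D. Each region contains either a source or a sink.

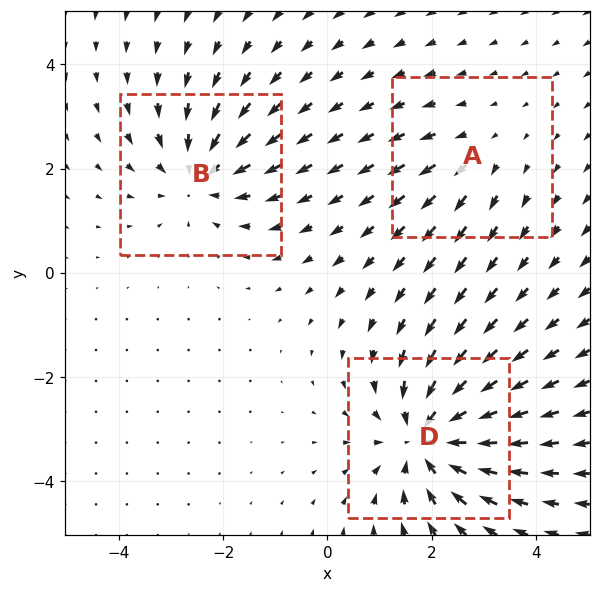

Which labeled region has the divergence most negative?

D

Divergence at each region's feature centre — A: about +2, B: about -3, D: about -5. Region D is most negative.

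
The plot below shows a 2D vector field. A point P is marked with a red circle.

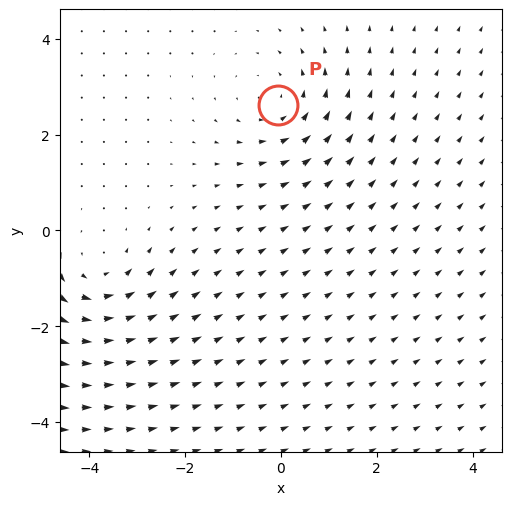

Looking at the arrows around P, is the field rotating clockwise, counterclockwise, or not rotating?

counterclockwise

Near P at (-0.1, 2.6) the arrows circulate counterclockwise. The curl (z-component) there is about +2; positive curl means counterclockwise rotation.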